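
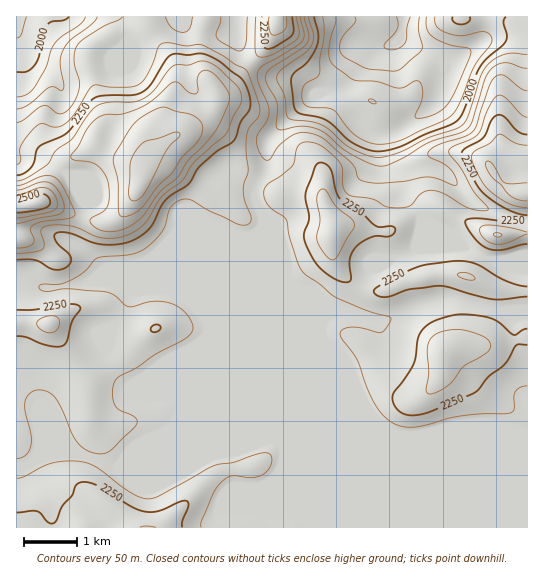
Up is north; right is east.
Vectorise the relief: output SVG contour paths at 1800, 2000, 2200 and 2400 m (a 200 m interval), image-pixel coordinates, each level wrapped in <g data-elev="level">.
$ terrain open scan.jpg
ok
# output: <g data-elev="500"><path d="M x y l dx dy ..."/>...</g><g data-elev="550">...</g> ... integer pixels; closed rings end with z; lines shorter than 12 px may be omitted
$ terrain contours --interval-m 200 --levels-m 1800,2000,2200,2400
<g data-elev="1800"><path d="M410 17l-3 9 0 12-2 5-8 6-10 0-3-2 0-2 13-16 1-6-2-6"/></g><g data-elev="2000"><path d="M69 17l-4 3-12 1-6 4-4 7-4 23-4 9-8 7-10 1"/><path d="M453 17l-1 2 2 3 7 2 7-2 2-3 0-2"/><path d="M506 17l-3 5 4 12-1 7-4 5-16 13-6 8-15 41-6 11-8 6-26 10-23 11-13 4-11 1-11-1-14-7-27-23-8-3-17-3-6-5-4-31 3-5 15-13 8-13 1-13-4-17"/></g><g data-elev="2200"><path d="M201 527l1-6 9-23 9-15 11-7 22 2 10-4 5-4 3-5 1-7-2-4-4-1-5 0-27 9-20 4-54 29-10 4-8-1-8-4-36-26-8-4-9-2-15-1-13 2-11 4-18 10-7 1"/><path d="M17 459l9-4 4-8 1-12-6-22 0-10 3-8 7-5 11 1 8 5 7 11 14 33 7 7 9 5 10 2 8-2 26-26 2-4-1-4-17-8-4-5-3-11 2-12 5-6 16-8 21-14 32-17 3-4 2-6-4-10-10-10-13-5-15 0-22 5-4-2-11-10-7-3-40-3-22 2-6-2 0-3 4-2 18 0 10-4 12-8 11-12 4-2 32-3 13-5 11-9 8-10 9-24 5-5 6-3 9 1 18 11 29 13 7 1 4-2 2-6-6-15-2-11 1-8 4-13-2-17 0-15 3-9 10-14 0-10-10-31-4-5-43-24-16 1-16-3-7 0-5 4-8 23-5 9-6 5-13 3-32-2-5 5-15 25-9 9-8 3-15-4-5 3-16 19-1 5 1 11-2 2-2 1"/><path d="M527 117l-6-3-16-17-7-2-4 4-5 9-11 26-7 5-17 7-5 4 0 4 12 14 13 23 14 16-1 3-8 1-10-3-24-14-11-4-11 2-12 13-10 3-14-1-14-8-23-4-4-2-3-5-1-19-3-7-17-16-13-4-6 0-4 3-3 5-4 16-10 9-15 10-3 8 1 6 4 7 17 13 3 18 8 24 8 13 32 24 30 13 24 7-3 7-6 7-4 1-16-5-11-1-8 2-3 5 2 5 16 22 9 26 7 16 7 10 8 7 10 6 14 1 48-11 49-3 4-4 0-12 1-6 5-4 7-1"/><path d="M256 17l-1 34 3 5 4 1 13-4 22-14 2-6-3-16"/></g><g data-elev="2400"><path d="M17 223l41-8 5-4 1-4-5-16-5-6-5-3-10 0-16 7-6 1"/><path d="M123 217l10-3 9-7 16-21 15-14 10-15 14-15 4-7 2-6-1-6-5-5-8-4-27-7-19 9-12 11-16 26-2 6 5 23 1 31 1 2z"/></g>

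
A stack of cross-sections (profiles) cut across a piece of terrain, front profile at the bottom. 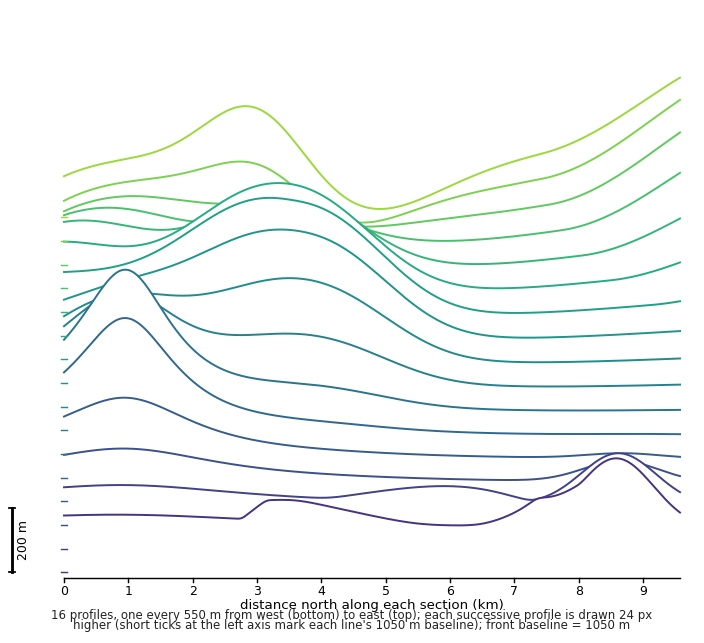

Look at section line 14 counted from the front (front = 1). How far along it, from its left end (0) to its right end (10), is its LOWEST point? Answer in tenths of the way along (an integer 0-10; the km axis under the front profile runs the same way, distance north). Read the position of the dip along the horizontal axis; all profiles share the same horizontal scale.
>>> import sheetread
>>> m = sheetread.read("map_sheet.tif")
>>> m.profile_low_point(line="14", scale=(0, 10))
5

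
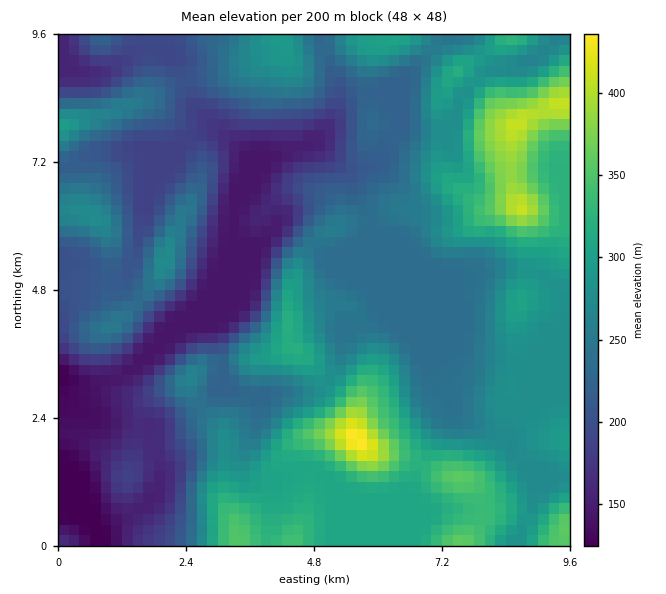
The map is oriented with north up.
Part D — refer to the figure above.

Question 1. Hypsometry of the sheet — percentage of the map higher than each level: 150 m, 92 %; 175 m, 85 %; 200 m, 76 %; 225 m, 65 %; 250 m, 47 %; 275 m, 36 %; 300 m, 23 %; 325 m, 12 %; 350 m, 6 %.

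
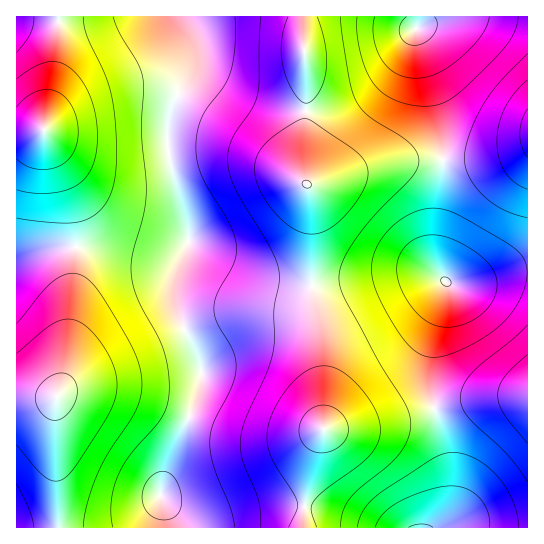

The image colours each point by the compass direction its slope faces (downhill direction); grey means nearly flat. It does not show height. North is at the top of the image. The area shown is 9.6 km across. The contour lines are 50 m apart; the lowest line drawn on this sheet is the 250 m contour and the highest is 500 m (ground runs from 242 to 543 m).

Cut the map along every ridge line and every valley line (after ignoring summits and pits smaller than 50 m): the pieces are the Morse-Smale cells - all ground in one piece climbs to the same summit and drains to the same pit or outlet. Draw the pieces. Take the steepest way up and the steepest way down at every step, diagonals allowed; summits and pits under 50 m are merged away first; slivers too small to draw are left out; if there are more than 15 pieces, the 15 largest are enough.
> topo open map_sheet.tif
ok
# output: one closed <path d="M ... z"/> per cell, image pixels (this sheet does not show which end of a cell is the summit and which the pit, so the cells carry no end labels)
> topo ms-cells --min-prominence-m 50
<path d="M83 247l-36 2-31 12 0 136 40 1-1 57 4 73 107 0 1-10-7-24 9-29 22-51 10-35-1-16-19-41-8-32 2-16 9-23-13 8-18 0z"/><path d="M189 243l-14 31-2 16 8 32 19 41 1 16-10 35-22 51-9 29 7 24 0 9 135 1 7-57 7-25 8-17-1-74-11-68-33-2-21-5-40-19z"/><path d="M183 16l-124 1-3 48-12 65-28 3 1 127 20-8 29-5 41 2 46 10 18 0 7-3 7-7 4-10-1-10-12-40-8-38 0-29 3-11 18-42 4-15-1-21z"/><path d="M302 16l-117 0 8 22 0 16-6 21-14 28-5 19 0 29 8 38 11 33 2 15-1 5 9 7 48 26 17 6 29 6 21-1-1-91-8-22 4-96z"/><path d="M418 16l-115 1 0 22 4 38-4 96 3 11 11 0 37-13 32-8 57-4 0-17-6-33-21-76 3-8z"/><path d="M427 273l-32 0-58 11-25 2 1 19 10 50 0 60 2 14 48-5 62-15-6-24 0-28 18-64 0-11z"/><path d="M434 409l-61 15-50 5-7 17-7 25-6 56 132 1 12-15 4-19 0-12-4-28z"/><path d="M442 160l-56 3-32 8-37 13-10 0 4 11 1 20 0 70 25-1 58-11 32 0 15 6-6-14-1-11 1-27 7-48z"/><path d="M527 16l-108 1-3 16 21 76 6 51 42-1 20-4 23-9z"/><path d="M527 273l-18 2-39 9-23-1 0 10-18 64 0 28 6 23 47-9 46-4z"/><path d="M527 147l-22 8-20 4-42 2 0 18-7 48-1 27 4 19 8 10 23 1 39-9 19-2z"/><path d="M527 396l-45 3-47 10 12 45 4 28-3 27-11 19 91-1z"/><path d="M55 397l-39 1 1 130 42-1-4-72z"/><path d="M58 16l-42 1 1 115 27-2 13-76z"/>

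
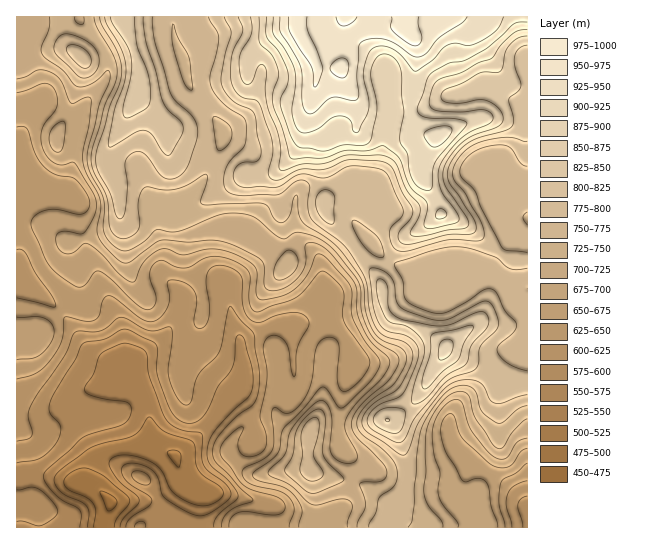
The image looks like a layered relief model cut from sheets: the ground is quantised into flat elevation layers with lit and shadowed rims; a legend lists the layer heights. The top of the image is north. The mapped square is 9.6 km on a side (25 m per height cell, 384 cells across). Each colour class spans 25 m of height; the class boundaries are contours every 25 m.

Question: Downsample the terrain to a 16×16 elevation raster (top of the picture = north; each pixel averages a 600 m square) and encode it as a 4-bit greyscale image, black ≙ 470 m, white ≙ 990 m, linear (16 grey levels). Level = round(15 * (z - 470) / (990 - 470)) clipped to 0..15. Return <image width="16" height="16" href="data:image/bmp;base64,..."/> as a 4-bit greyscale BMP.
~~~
<image width="16" height="16" href="data:image/bmp;base64,Qk32AAAAAAAAAHYAAAAoAAAAEAAAABAAAAABAAQAAAAAAIAAAAATCwAAEwsAABAAAAAAAAAAAAAAABEREQAiIiIAMzMzAERERABVVVUAZmZmAHd3dwCIiIgAmZmZAKqqqgC7u7sAzMzMAN3d3QDu7u4A////ADMRMjRWeIdkMRIhNXh4hmUzIhJFeHiGZ0MyIzRnepaIQyI0NFZXqZlUMjQ0VVebqVVERERFaqqpRVVURmV6iJhWZ2ZXdomZmVZ4h3eJmbuoVXmImZmZy5hWiZmau7vbmVaKqYnN3N26Znqom97sy7p4ipir3+zcy3iKmJvu7v7c"/>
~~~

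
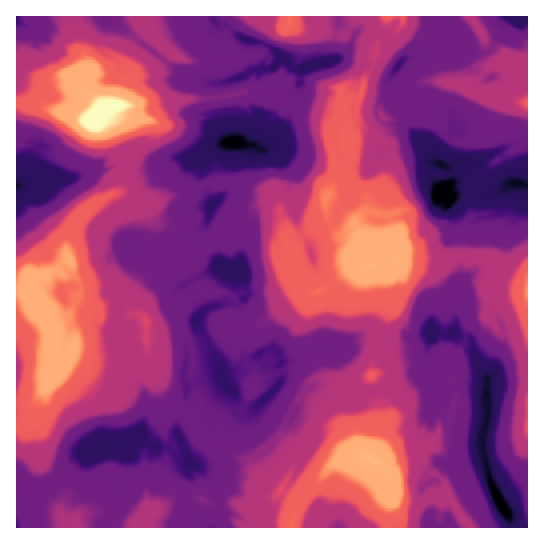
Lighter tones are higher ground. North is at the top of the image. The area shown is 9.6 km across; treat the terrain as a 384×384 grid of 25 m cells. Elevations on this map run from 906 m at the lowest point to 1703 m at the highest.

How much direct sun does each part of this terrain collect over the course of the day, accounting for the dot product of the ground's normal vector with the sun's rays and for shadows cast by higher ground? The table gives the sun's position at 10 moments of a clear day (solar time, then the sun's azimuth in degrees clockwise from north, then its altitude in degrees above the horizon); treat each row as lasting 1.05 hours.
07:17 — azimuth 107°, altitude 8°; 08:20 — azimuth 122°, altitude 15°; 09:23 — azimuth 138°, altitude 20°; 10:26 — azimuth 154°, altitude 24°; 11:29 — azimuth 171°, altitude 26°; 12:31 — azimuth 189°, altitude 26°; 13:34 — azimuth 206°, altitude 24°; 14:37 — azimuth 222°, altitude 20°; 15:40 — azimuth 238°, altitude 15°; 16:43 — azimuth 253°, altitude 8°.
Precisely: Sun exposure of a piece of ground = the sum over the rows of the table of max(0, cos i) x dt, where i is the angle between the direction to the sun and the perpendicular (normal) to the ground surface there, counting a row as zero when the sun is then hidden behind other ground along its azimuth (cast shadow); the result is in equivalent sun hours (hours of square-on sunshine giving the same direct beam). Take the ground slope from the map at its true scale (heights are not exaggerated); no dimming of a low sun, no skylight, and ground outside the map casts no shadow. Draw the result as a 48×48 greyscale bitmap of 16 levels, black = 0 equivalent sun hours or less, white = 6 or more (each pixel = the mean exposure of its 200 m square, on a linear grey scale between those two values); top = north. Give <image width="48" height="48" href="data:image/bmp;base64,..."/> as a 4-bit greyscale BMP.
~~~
<image width="48" height="48" href="data:image/bmp;base64,Qk32BAAAAAAAAHYAAAAoAAAAMAAAADAAAAABAAQAAAAAAIAEAAATCwAAEwsAABAAAAAAAAAAAAAAABEREQAiIiIAMzMzAERERABVVVUAZmZmAHd3dwCIiIgAmZmZAKqqqgC7u7sAzMzMAN3d3QDu7u4A////AKiJiImHaJqYiamHiJiYi8m+qpmKnGZkSYiIU2eGRomoiZi5h3iaiZrK3pi72EZiWYh0RUZ3ZDNoiXhWiJeMz/2cuqealWdUeIiIZ4iIdjRodndIh2WJuZnLmIY1dXZHiou4iIiIiIiEJYiHh1VYu77JmIiXRnVYua3bhRR2RndkNYh3Z3U2fdqZl4eDV3VqqemahCIREyNnrJiGVHdkZoiYh3abh3V6nruqm4h3dleHyoh1Rld1VWh4ZXZ6l3Z4md3ru9mZiK2JqIiIdFRmZSIhJWZXiIZnmombrs7u+8q7iHh1Z1RXd3VVeYUTeIZWeImaqd7uvKmZiIdnRnd3cyI1Z3hVeHZWd5rKzZma2pmYh2RJZHeYdlQyEml3eHVleIjMm9qIm8+nZ1RauEd1aIiHeIZ3d2ZlZ3iK2byYi7q4h2eoiXZpiIi+mGR4iHZmiHiIq4uYiZiYiHiWZnlzM0dmiIeIiHaImZeIi5iYiJiYeInJWHiHUyNkeIeIiGarmaiIiZh4iKiId5ybt5qIh3V4iIdXdmrJuZeIiHh4iJh3drmZm8q6iImIiGchEYqtqoqodGiHiJh3VpiIma3O7v65mblnmcvZiqyYeHmnmXZXhXiIi+q+3N7M/rjLy4uZirmISIiHZWZnuTNWiZrKzbrMqcqZiXiIqaiFR5dXiGZ3i9t0eoyZqZmZmKuIiHqIqoiKl4l3hTaGaGIUiKqIea7//b3diImHiHiby3ZnM2eKlSRWibiIiNuZq8q6yoeHVzITmnVURoiIiXd4mqiFeaiIiZmoncqHVSNFdnaGd4iIiM7MioiFh4iIiIiHeHd0VCJWNXeYeIiIiJmJeHh5mHiIiIZ2AAAAEzM1eIecmruYh4h3d3hqiHeHeIZHRVZmZEMzWLmM7sqIhVh3iHQoiGdCEkhSM2VVVDQyNp2oiayIdDeIqIRHmGNod4dAASMxIlESMkjciIjIiVWHiFZmmodlZkRQA1RWeFZTMhEmiEI3icuHiHZmZ4h4h1ZkNXd2NJdlMzNFd1R3VHd3QzEVVohEZGdqlneKqod4umVoiHeEERABEQFEOIhBFGdUR3e5mZnNqb25mqh1Z2VDIhJleYiXd2d4iHdb6+2Zvv/8mc29uHERN3aHqYiYiGZ3re7JnZvL7////u7syoqLuHeZqIiXdXd7p4iaqb3v/ezt3/zKiImpiIqZiIiHVo3aiYiImf/up2icqFZFerurmcx4Z4h2d4iIiZmt76hzZjaJqHZrzN3N3ad2Z4iYR4iIma3anTd2mGIRI0VTRWeJiIdmdoepd4iJztmIc1eJmIYAFEUyRlITZ4c3VTR5h4i9uYZHiHVneIlkZ3eXiKulEkMiERI4s3cxEjepiHQRE0RWY1SsuIiKyTN1ISWJuUd2VEV4iGQzRCIiJEiER3iHd3zMuZeInbiIiHY2UxAEQRIjNJhUaIhhS//+/umHidqIiIyBElVldmQBSodniHat/MzZiVl4mqyIiKlnY4h6iGVWuYd4iHq9l3mHiHqp7bl4isVkEg=="/>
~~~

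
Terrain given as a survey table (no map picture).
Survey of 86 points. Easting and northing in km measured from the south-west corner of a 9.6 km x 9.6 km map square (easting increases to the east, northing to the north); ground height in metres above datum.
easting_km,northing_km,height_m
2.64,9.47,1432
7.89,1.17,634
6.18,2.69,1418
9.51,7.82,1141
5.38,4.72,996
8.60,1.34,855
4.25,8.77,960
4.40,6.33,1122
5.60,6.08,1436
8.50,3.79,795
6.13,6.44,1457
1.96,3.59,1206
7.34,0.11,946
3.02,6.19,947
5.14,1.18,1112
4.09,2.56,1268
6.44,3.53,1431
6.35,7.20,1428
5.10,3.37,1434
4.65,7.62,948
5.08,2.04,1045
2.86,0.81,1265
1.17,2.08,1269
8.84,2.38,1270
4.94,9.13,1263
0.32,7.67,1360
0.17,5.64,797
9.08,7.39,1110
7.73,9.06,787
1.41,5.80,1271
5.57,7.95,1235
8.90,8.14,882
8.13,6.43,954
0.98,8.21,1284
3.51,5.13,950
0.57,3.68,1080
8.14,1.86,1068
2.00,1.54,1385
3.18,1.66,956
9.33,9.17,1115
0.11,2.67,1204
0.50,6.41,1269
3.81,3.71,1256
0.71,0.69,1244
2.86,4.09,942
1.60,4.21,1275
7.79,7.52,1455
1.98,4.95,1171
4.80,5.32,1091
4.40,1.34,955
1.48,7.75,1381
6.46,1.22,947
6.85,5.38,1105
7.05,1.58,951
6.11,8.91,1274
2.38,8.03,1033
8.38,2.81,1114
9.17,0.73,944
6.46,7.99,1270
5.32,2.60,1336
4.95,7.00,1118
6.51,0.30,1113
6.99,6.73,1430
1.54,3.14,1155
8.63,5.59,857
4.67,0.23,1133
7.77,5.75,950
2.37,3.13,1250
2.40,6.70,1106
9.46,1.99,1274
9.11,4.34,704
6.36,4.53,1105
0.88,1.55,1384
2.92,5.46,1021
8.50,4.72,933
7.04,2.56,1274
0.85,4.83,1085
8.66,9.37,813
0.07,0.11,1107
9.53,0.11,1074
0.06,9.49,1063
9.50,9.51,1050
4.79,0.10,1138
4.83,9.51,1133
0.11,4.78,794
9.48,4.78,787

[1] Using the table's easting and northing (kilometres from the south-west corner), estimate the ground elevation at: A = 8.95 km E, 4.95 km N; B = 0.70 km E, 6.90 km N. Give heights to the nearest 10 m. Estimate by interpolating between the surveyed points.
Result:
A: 790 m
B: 1270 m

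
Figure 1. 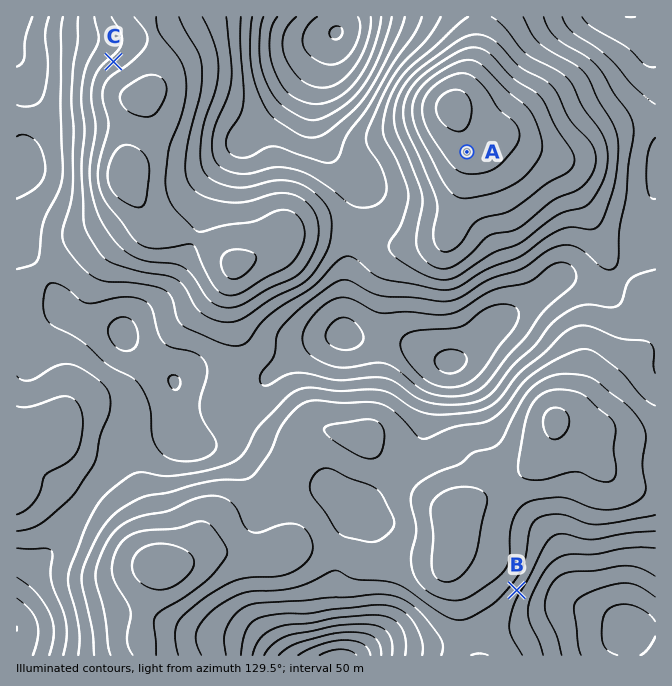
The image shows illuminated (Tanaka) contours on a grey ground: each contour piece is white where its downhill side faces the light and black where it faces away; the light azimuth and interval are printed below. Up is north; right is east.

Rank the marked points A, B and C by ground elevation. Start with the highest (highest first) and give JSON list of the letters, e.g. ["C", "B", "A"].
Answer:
["B", "C", "A"]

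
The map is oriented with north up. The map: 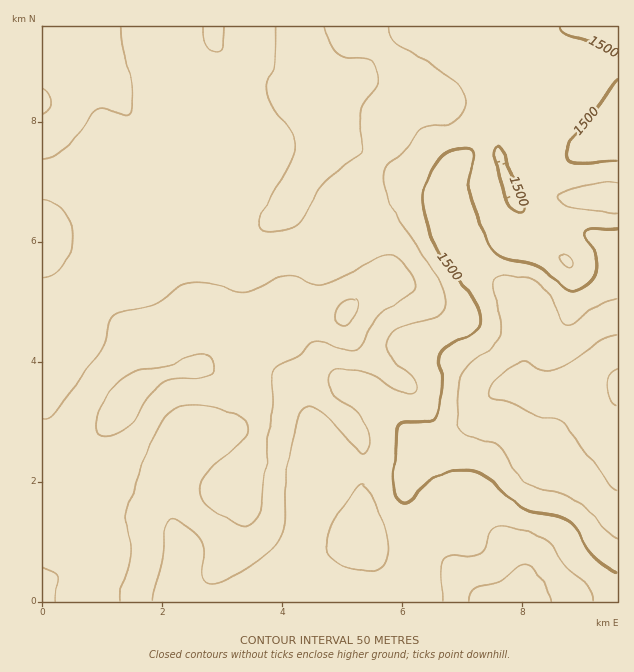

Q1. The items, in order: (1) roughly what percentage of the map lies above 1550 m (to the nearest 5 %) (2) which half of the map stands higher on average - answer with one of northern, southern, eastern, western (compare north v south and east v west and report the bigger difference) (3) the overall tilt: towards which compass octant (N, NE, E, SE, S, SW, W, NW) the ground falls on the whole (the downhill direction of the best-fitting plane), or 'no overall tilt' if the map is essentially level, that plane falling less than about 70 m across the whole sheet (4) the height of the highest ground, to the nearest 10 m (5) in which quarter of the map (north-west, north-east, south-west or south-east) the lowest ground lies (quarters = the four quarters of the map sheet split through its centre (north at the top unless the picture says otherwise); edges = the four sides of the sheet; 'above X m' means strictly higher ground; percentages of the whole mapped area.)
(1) About 55 % of the map lies above 1550 m.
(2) Taken as a whole, the western half is higher than the eastern.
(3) On the whole the ground falls towards the east.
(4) About 1660 m is the highest elevation on the sheet.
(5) The lowest ground is in the south-east quarter.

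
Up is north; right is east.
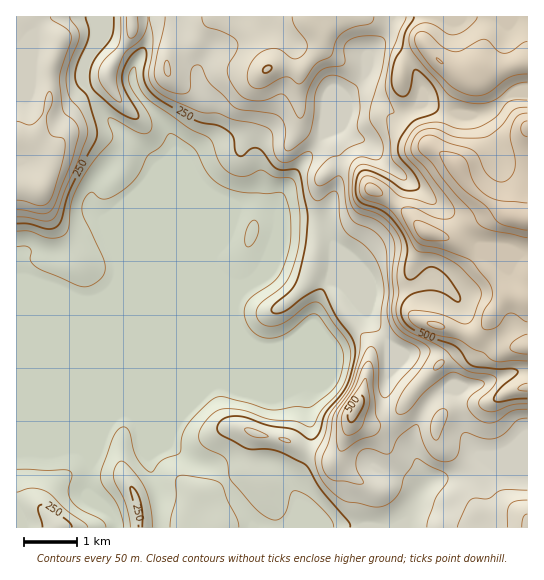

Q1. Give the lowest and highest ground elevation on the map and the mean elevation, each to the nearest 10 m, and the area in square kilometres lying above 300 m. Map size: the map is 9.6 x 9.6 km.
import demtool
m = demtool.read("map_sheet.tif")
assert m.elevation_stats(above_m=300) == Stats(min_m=130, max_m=740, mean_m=310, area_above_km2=44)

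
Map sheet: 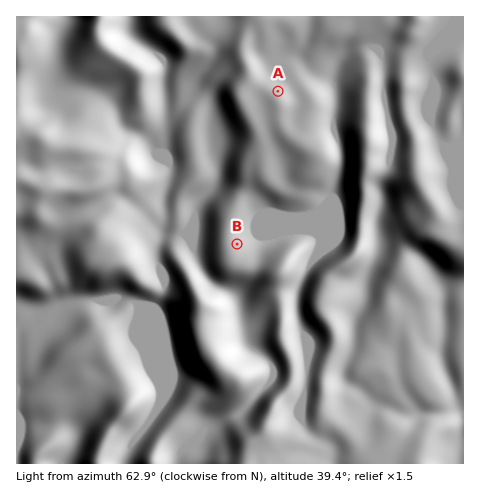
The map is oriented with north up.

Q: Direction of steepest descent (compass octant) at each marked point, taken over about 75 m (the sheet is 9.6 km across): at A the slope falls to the NE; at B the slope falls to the NE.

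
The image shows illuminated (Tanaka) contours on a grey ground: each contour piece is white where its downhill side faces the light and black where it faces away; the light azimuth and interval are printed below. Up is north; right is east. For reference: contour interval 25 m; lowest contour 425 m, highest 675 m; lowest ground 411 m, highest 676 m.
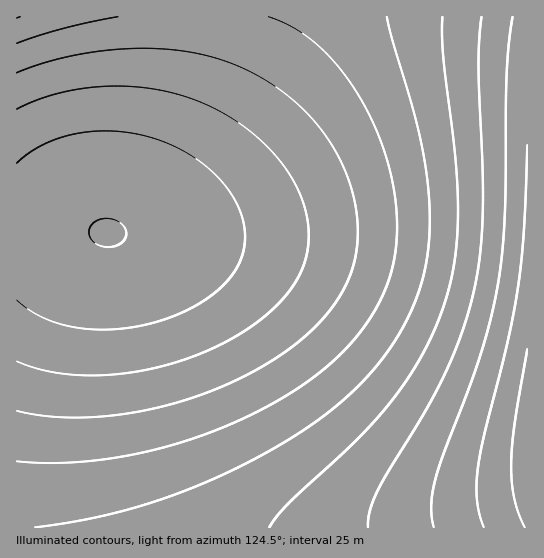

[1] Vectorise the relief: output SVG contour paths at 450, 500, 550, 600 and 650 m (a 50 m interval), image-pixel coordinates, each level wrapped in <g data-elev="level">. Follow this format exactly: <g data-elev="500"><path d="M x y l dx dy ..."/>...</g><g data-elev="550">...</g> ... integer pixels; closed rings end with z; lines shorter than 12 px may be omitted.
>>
<g data-elev="450"><path d="M484 527l-7-25 0-31 7-34 25-100 9-48 6-58 3-86"/></g><g data-elev="500"><path d="M368 527l2-17 8-20 49-82 22-42 14-38 11-38 6-36 3-40 0-44-4-103 3-50"/></g><g data-elev="550"><path d="M35 527l55-8 52-13 51-18 52-24 48-27 38-27 33-29 26-33 18-31 13-32 7-32 2-36-3-37-6-40-34-123"/></g><g data-elev="600"><path d="M17 411l25 5 28 2 29-1 31-4 32-6 31-9 29-11 28-14 25-15 22-15 18-16 16-18 12-19 9-19 4-20 2-20-2-24-6-24-10-24-14-22-16-21-19-18-22-16-24-13-24-9-26-7-28-4-29-1-32 2-32 5-31 8-26 10"/></g><g data-elev="650"><path d="M17 300l12 10 14 8 16 6 18 4 18 1 20 0 20-2 20-5 20-7 18-8 16-10 13-11 10-11 7-12 5-13 1-13-2-15-4-15-9-14-10-14-14-13-15-11-17-9-19-7-18-5-20-3-19 0-19 2-18 5-16 6-16 9-12 10"/></g>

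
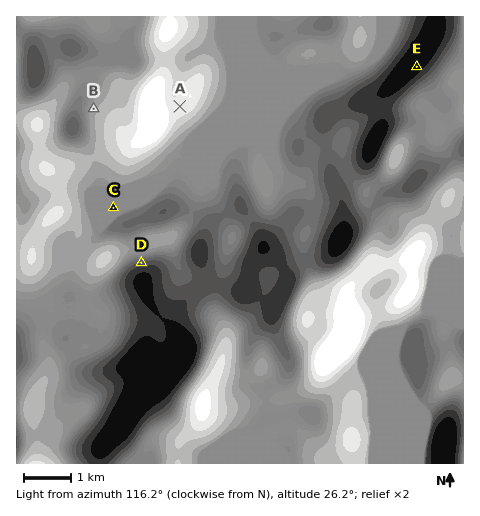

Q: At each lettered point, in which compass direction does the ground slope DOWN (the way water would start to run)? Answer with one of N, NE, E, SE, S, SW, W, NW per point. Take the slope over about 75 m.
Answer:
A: SE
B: S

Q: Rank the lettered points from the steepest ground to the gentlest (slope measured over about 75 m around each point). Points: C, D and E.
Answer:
E D C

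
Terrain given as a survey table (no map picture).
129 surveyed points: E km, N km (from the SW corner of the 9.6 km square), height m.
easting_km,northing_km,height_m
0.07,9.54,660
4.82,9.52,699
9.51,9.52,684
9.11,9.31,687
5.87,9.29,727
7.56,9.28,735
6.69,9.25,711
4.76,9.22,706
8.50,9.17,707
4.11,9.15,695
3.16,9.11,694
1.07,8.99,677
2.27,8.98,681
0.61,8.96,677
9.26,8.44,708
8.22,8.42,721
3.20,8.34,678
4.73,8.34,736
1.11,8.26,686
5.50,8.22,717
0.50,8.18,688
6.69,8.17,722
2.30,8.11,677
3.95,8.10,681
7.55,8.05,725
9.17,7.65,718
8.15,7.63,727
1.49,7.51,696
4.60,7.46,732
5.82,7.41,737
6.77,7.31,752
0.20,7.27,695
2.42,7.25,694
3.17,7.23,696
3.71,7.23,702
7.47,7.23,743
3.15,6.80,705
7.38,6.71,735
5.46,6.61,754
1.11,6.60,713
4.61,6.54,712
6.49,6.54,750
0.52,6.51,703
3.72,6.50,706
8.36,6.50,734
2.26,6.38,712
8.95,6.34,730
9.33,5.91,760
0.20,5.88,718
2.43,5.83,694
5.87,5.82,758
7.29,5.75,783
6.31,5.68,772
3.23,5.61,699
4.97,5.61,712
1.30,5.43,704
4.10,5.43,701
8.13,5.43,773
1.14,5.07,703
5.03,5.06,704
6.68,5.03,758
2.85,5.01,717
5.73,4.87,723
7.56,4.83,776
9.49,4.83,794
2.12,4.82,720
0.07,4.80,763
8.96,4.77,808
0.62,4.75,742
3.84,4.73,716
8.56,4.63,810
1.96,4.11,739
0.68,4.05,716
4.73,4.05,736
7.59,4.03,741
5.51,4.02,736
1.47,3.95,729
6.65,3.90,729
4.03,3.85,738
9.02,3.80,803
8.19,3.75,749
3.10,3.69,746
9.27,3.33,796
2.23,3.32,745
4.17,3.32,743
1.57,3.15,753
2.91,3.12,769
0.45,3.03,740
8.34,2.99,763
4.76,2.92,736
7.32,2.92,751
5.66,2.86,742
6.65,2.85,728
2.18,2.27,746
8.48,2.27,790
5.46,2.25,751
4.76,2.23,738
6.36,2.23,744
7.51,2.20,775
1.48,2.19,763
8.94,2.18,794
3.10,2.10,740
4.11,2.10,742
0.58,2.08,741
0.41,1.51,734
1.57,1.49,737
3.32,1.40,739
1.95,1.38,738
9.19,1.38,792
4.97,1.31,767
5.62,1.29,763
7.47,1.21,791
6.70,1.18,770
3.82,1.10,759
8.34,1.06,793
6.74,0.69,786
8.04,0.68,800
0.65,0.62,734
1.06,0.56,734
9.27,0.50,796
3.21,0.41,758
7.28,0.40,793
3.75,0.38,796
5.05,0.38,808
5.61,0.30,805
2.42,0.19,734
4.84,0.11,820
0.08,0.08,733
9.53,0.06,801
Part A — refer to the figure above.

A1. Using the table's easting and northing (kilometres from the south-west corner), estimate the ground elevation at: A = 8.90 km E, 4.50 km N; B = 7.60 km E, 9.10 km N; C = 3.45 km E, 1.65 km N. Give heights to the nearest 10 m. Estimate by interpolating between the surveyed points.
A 820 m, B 730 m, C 740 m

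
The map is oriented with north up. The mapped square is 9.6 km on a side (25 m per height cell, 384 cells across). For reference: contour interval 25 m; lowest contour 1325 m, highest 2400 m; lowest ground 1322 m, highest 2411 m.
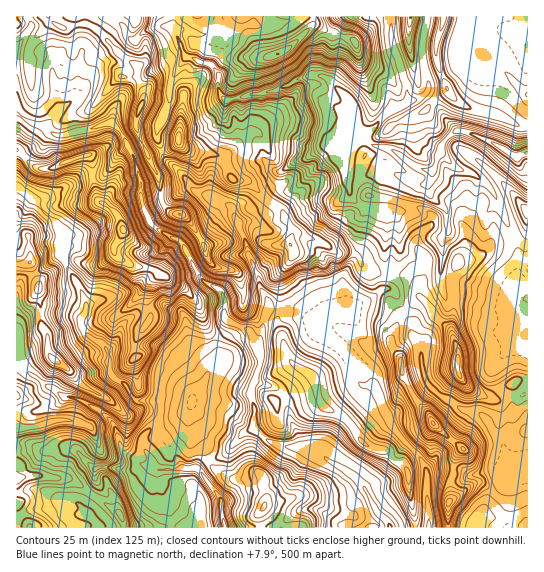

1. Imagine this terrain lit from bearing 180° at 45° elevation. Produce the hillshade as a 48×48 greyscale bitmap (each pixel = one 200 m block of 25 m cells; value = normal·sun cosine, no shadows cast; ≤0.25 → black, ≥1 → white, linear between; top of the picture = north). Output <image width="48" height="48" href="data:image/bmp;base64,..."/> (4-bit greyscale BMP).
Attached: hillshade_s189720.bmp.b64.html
<image width="48" height="48" href="data:image/bmp;base64,Qk32BAAAAAAAAHYAAAAoAAAAMAAAADAAAAABAAQAAAAAAIAEAAATCwAAEwsAABAAAAAAAAAAAAAAABEREQAiIiIAMzMzAERERABVVVUAZmZmAHd3dwCIiIgAmZmZAKqqqgC7u7sAzMzMAN3d3QDu7u4A////AJVXiJq7VGeIiXqZvLhUeqqoq7up26maqZd4mZqpNXiIiHqIm6mImqmYu8qoy7qqqZiZqrmVJoiYiGyIeZmqqZh6u8mni7upmaq7y5aDSIiYha26mHZnd4iKqsmmV6uoiKq6qWVTaIiHZ8uZl1QzRWiruqimaImJmYd3ZmqHiImZm6dmUiMzRorN3Je4i8mZmXd3Zq3Imau8zJZEISNmib3d2ljancmZmZqqms2HuqqruqlkNIqqq8zbhmzduXaJms3d3dtq3KqqqqqWWtzN3MyWVrveohSKmqq83bZ+7Lmqqqq6m8ve7slmeam6ITaaqYh3d0TOqKmZqpq6qqrM3aZnm5lwJYm6qql1RYzZJ5mZmZmYqpqqqWZ4m7kQa9y6qoh4vNxhW6mImZmImIqql2eJq7cnzuqJqlet7qQFzJmIiZqrmKuqmImZmrV7zpRniXnO2UNb7KmYiJqqqKuod4mqmZaZq0V3Zpq8c0aZu6qYiImZl5p1VomqqXeXeFiYd5qnM1eoipq5mId2iJhVaJmquFmXdkiZmYmXVWrKirzKqpZWqYdoiZmZmHqogziZmZmVVpzcmcy7zJV7uXaJmZmZiJq6YlmZmaqFaJmbuama3IfOyXeZmZmYeKu5RYmZmbuoiqhnq6it2oq9qZmpmZmYiJunaJqZmauombqXjN3utGuri8uqqpq6iJqHiZqZmamYic3czO/aM83Kje3LuqvMqpiImaqZmspme87u7cyDLe/XrO7u7cvLupiZmqqqmbpki6vu2mIAjepku77u7uypiIiZiqu6qXhViHaslzAAvJd43LvMzcqId3h3d4mqqodomHZqthAKuXmbyqmZqFZ3d3h3ZniZmnZ4qqdZgAXd1kZrmIh3UjVmd3eJeIiIm1NZvNuYID3vtFZ7mahVMTZmd3aJmYiIq1R7zN21AMuoNGirqpdmRFZ4mYdVmImIqWeqmZqDFbtABYrLunV3eHaamHZFiIiJlZzcl2VFWptjar3suGd4moiIdmZnd4eacs7v65ZGWqpozczKh2d2d3mGeIiHh3inM7zN7spkTLZt3cqHeJZURImZmYmoeJqDJcczWJmETKXe27mImqh2RpmZmau5iqgzaHQwAAFljFfemIeJqpmYeZmJu8uriFNJzTRlUgAl3EZ6ZmZ4qZmqmqmJzMu8lVnN7leaqqhHq4g2ZmV3iJqpmpmqiru7u97u3Iu6q8y6aqpEZmVmZ4iHiZmsh3m63u3LmKu6mZvbWKp2d2ZDIkZliZq7qXeL3KmIiKuqqYjNlpiGiYu6hkNWqazLq6l6uHeIiaqZqpidyGeWeazu7cloms3buquZhoiImqmZqqmKuWaWZqzO7u26zd3rqKqrZ5mZmpmaqqqph3aHecyr3u3N7+3ZiLqqiZmZmZmqqqq5VGeJu8qIeKzO/u2nebmamZmZmam7y7unZ0Z6qpmHVEa+7clFerqaqZmZmbm8u7p3qmeamZmYd2V7yFAFiauYuZmZmbqrmrh4vIiruqqpiYdopAAFmauYuZmZmQ=="/>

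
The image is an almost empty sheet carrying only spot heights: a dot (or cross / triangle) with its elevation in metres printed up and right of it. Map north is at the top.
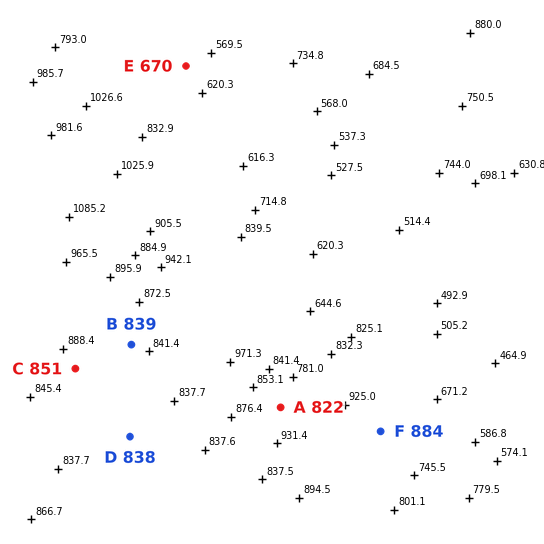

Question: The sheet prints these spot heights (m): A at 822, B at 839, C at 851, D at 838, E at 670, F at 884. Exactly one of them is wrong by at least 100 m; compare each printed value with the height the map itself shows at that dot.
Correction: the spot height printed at F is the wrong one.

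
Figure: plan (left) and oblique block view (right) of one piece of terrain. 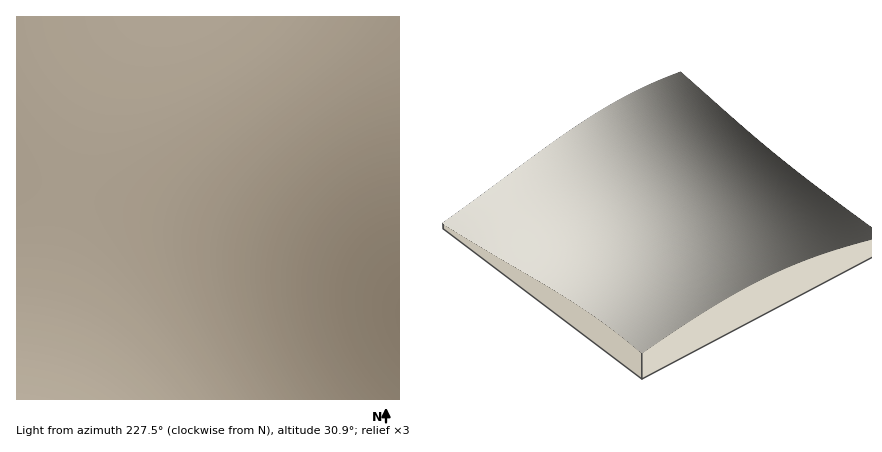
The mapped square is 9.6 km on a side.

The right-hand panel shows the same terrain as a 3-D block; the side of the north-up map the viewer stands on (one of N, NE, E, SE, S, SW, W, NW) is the SW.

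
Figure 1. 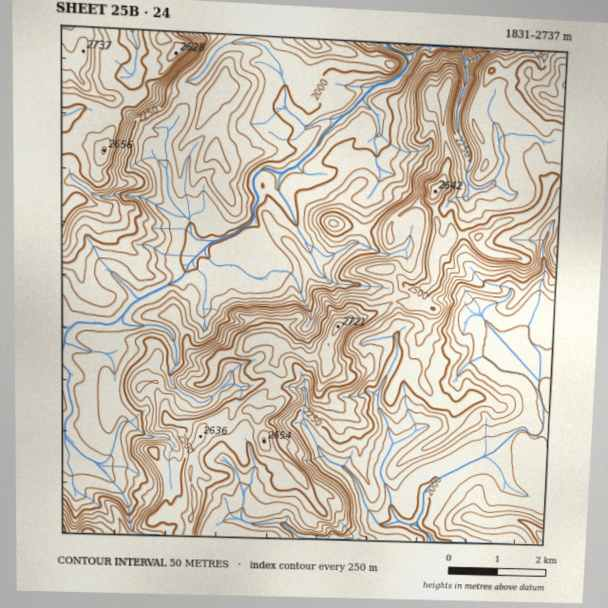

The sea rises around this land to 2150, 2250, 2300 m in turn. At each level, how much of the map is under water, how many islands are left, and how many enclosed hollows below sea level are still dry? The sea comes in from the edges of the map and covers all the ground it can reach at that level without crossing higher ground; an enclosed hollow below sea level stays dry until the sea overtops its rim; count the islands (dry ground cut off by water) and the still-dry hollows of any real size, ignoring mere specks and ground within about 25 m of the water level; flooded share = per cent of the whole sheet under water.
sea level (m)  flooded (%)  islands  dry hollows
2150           40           1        0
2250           54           1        0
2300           60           1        0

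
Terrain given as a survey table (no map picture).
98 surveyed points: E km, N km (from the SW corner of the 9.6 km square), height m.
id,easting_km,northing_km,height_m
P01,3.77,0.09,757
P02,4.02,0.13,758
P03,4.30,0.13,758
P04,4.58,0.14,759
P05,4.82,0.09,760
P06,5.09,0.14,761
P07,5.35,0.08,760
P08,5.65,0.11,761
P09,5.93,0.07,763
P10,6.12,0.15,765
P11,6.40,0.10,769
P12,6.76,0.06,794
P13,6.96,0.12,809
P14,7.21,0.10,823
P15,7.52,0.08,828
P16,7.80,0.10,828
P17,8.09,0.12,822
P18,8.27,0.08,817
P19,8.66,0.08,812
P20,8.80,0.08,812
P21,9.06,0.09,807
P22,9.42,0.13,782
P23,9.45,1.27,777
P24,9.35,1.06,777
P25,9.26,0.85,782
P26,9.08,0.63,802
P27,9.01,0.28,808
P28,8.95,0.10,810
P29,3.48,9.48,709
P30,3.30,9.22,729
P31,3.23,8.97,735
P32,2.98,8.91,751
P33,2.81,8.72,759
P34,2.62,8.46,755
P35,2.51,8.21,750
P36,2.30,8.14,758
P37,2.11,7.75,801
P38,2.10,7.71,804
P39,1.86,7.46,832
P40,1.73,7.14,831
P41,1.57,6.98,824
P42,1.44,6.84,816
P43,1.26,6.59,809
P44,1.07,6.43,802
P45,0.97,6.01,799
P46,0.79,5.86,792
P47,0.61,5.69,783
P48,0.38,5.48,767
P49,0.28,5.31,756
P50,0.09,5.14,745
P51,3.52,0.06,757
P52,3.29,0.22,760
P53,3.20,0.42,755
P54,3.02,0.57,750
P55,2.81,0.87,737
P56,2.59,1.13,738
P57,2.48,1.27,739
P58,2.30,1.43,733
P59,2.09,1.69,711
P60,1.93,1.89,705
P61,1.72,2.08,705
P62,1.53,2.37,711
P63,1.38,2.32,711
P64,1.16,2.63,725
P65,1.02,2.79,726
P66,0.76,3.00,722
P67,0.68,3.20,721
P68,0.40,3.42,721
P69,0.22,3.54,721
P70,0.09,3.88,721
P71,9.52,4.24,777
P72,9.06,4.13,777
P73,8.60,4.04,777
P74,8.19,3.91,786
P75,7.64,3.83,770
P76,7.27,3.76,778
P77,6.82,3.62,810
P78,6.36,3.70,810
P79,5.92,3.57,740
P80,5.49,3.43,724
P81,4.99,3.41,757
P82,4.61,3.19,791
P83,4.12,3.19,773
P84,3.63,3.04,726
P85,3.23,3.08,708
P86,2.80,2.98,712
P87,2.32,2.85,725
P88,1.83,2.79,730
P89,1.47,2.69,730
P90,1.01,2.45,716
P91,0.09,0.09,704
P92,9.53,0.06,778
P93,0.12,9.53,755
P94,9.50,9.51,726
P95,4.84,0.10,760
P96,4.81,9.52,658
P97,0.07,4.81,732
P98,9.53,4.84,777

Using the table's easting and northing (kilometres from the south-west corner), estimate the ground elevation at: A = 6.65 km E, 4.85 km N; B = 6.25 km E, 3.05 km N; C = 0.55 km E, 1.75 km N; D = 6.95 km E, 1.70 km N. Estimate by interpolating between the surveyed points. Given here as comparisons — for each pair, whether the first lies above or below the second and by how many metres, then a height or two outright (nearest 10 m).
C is below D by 120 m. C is below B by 100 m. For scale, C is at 700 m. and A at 750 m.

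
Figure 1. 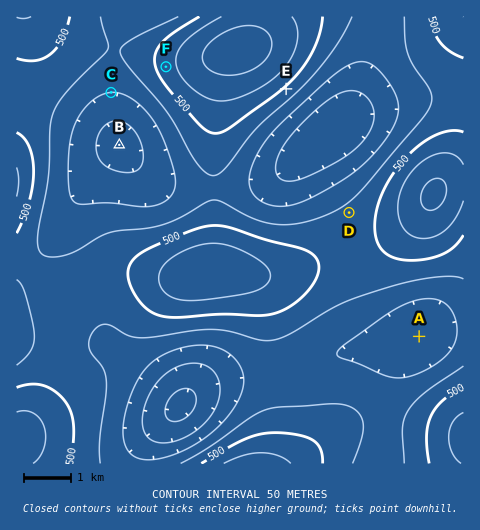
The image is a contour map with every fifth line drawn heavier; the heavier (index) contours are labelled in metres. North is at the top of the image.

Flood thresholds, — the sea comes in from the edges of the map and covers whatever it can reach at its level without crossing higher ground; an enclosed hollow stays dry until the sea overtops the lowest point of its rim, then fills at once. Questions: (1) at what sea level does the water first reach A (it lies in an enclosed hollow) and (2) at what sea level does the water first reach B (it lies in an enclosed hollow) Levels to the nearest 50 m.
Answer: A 400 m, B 450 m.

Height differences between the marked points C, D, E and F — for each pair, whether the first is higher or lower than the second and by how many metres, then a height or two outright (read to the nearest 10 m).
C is lower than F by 120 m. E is higher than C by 90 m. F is higher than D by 60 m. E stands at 490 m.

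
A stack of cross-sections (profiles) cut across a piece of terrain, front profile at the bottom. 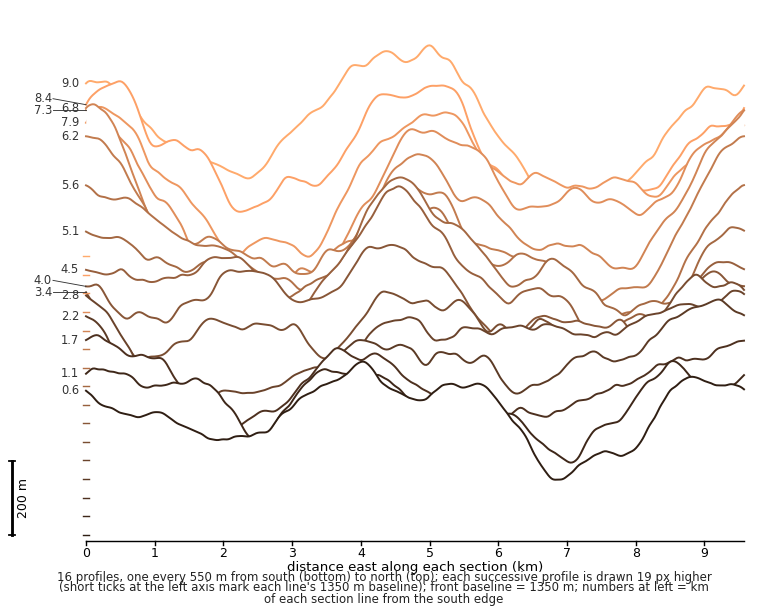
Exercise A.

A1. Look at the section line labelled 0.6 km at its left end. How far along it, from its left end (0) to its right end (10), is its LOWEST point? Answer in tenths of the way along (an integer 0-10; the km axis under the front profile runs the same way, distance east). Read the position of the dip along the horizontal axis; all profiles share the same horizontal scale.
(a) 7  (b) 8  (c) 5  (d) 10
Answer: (a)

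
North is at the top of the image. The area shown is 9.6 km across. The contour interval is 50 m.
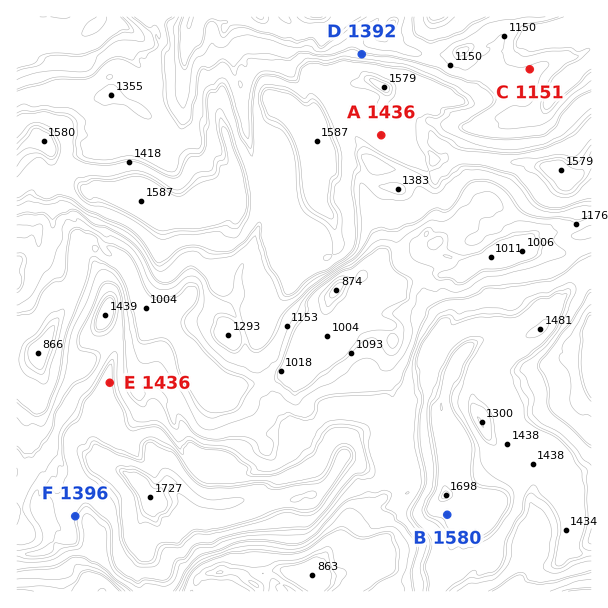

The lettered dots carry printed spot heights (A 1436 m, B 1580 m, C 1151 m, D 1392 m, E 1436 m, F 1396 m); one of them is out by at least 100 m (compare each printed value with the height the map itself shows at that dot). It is D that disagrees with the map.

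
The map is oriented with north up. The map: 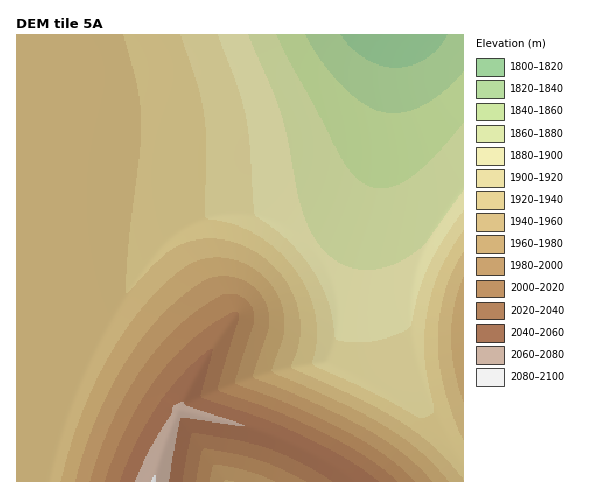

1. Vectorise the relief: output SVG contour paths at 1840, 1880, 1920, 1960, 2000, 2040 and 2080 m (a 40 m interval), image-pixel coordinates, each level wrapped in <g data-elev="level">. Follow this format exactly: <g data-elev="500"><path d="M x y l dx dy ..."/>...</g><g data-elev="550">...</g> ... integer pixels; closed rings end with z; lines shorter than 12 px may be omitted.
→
<g data-elev="1840"><path d="M463 72l-19 19-23 15-19 7-19-1-19-8-21-17-22-26-15-26"/></g><g data-elev="1880"><path d="M463 190l-38 54-11 9-12 8-19 7-18 2-16-3-15-8-17-17-12-24-7-24-10-53-6-26-9-24-25-56"/></g><g data-elev="1920"><path d="M463 230l-15 24-9 19-7 21-5 21-2 19 0 21 2 23 7 30-1 5-9 5-5 0-44-25-61-28-2-3 5-26-2-21-7-24-13-21-17-19-21-16-21-10-27-6-4-2 1-70-2-31-6-31-17-50"/></g><g data-elev="1960"><path d="M449 481l-28-29-33-24-41-23-75-33 0-4 10-28 3-11-1-17-6-16-10-15-15-13-17-8-19-3-18 3-17 9-29 26-26 32-21 34-18 38-15 40-12 42"/><path d="M463 277l-9 29-3 31 3 31 9 34"/></g><g data-elev="2000"><path d="M210 481l3-15 3-2 33 7 26 10"/><path d="M415 481l-27-24-38-23-60-30-54-21 0-5 18-54 0-8-2-8-6-8-8-5-8-1-12 3-28 19-22 20-20 24-17 26-16 29-13 31-12 35"/></g><g data-elev="2040"><path d="M182 481l9-44 3-4 44 7 29 8 35 16 30 17"/><path d="M379 481l-33-23-45-23-36-16-63-22-1-4 12-41-2-3-23 19-26 31-24 39-18 43"/></g><g data-elev="2080"><path d="M156 481l-1-6-4 6"/></g>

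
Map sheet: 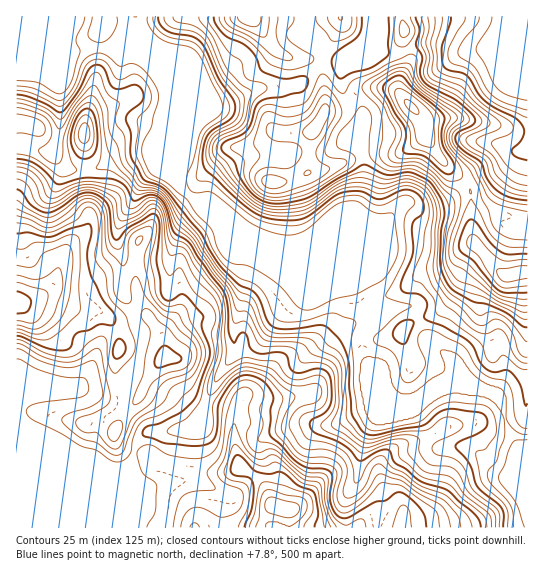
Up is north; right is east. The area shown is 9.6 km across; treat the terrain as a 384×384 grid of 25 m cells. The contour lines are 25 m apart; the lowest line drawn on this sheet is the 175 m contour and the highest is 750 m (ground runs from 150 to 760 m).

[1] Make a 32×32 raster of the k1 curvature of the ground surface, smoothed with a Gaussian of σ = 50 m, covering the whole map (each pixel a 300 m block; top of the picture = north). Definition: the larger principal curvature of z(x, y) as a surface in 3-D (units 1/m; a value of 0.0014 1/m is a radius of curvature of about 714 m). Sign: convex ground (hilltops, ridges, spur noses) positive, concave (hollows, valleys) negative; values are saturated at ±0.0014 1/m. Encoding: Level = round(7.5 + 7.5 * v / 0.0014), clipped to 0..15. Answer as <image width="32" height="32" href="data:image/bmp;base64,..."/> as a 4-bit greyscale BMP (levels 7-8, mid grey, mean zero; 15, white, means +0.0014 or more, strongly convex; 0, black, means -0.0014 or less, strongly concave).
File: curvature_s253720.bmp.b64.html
<image width="32" height="32" href="data:image/bmp;base64,Qk12AgAAAAAAAHYAAAAoAAAAIAAAACAAAAABAAQAAAAAAAACAAATCwAAEwsAABAAAAAAAAAAAAAAABEREQAiIiIAMzMzAERERABVVVUAZmZmAHd3dwCIiIgAmZmZAKqqqgC7u7sAzMzMAN3d3QDu7u4A////AIiIiIiIqomsm6y9iKmZrJiIh4iHeJmHbu3XWrnLqpmoiIiHeHiIiI2b63bLuJp3eIiIeIiZmb762o652ZaKmHiIeHjJyZl+qdZ6qtt3eYmHh3ib6JiIj3qXiZiO/JiJmYis2uh4h36ad4mXaInLu5yJiIqdqZitmJmrl3h3qZqMiIdoqqebjMu8zId4mIh4e4iIeqjIqnrKhq2XeLmIipp4qorIrMuoqLiat3e5h4uca7qY2YqrqLqsp5ipt3eKfLyXmairmcjXZ6mYisiIqWy5mZup6rnZx3h5iIeZp6l8q5iKa6W4yqmHeImql4mZuoi4ioyYu7iIiIh4eMmcmux4qomciNx3iIiIh3eJu467i7yanrrpd4iIh4h3h53MeKqc2576qYiIiIh4eJmq2HeoiuyH+3eIiZmXeIinmeirp3v9uvyIeJu6p2a4VanqqaqJubmpmnnf7duIqmfM6HapiZmpZ4ubuonP/K2Z/8l3iGvqp3d67aiHt5qt/Pl5d4ut+KmIitzLq9h4lp/UeJnNq/h4iIh2jZndl3jO7//bqYn6uqiHZ6yHj6hr/6qHd5lm+YuYiIqoh42c//Z6lnd4d9x7iHecqZmqeIv2aKh3eIi6eIh2umrMqXd5zYeIiIiJqoiJd6mOl3m5e+l3d3iIh5yqvdzN64ia2or6mZmI"/>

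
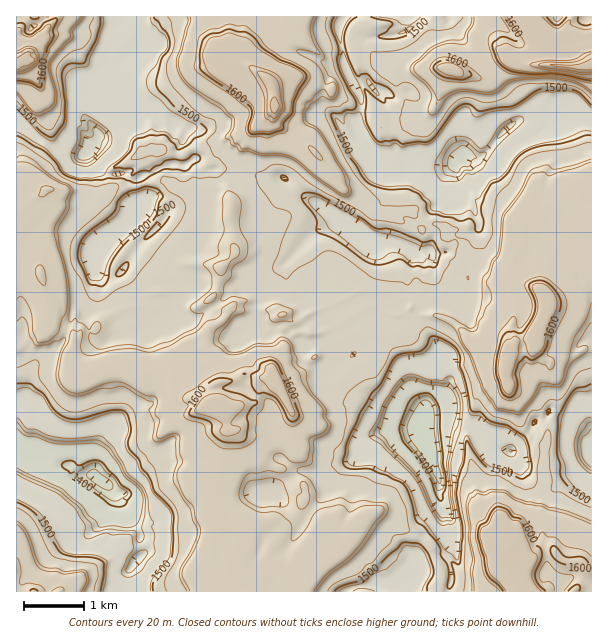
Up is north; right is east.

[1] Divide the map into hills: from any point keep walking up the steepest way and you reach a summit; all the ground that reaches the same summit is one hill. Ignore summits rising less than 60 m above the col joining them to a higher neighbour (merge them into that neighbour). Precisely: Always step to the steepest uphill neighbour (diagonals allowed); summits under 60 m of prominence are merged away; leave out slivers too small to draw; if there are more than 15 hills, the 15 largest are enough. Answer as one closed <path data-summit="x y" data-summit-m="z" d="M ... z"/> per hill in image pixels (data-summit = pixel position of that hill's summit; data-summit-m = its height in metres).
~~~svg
<path data-summit="221 408" data-summit-m="1629" d="M18 121l-2 1 0 325 55 19 7 8 14 1 13 7 11 10 11 24 12 14 3 15 0 9-14 16-6 21 225 1 7-4 12-4 35 0 7-4 4-4 0-10 4-8 0-7 5-11 19-18 4-7-2-14-3-6 0-18-15-46-5-7-17-8-16 0-14-4-15-10-27-8-4-7 0-9 6-7 32-26 2-22-11-20 11-5 14 1 5-18 0-14-7-16 0-5-48-35-28-17-20-18-37 2-15-9-23 0-9-9-4-2-6 4 10 11-2 16 10 11 2 4-2 14-12 18-2 0-15-13-12-6-27 29-19 28-17 0-6-7-4-16 2-5 16-13 0-5-6-10-18-17 5-12 0-18-5-15-2-2-15 0-18-8-15-8z"/><path data-summit="506 366" data-summit-m="1631" d="M573 109l-7 1-27 23-23 9-12-12-19 24-5 3-7 0-6-3-3 6-8 4 0 6-4 4 0 15 12 13 10 7 6 18-21 8-5 10-8 8-33 0-17-9-20 1 9 22-3 27-2 6-14-2-11 5 11 20-2 22-16 15-10 6-12 12 0 9 4 7 27 8 15 10 14 4 12-1 22 11 11-6 22 1 18 5 9 6 1 9 4 4 25 6 19-17 5-11 11-5 4-8 26 8 17 11 0-310z"/><path data-summit="275 105" data-summit-m="1683" d="M344 16l-221 0-2 2-5 11 5 6 0 4 11 14-12 8-6 1 1 7 7 20 24 19-17 16-15 0-7 8-8 2-2 7-9 9 4 9 13 13 21 2 5 4 7 1-5 3 0 9 3 6 0 15-3 6-10 10-19 8-10 10-2 9 4 12 3 5 8 4 12-2 19-28 20-21-14-12-6-10 2-4 5-2-5-20 27-13 19 0 8-6 4 2 9 9 23 0 15 9 37-2 20 18 28 17 42 31 24 2 17 9 33 0 8-8 5-10 21-8-6-18-10-7-12-13 3-26-17 5-19-2-21 4-23-6-11-9-3-23-5-9 0-6 5-9 0-10-17-32-6-31 0-8z"/><path data-summit="591 65" data-summit-m="1683" d="M591 16l-246 0-5 7-2 12 6 31 17 32 0 10-5 9 0 6 5 9 3 23 11 9 23 6 21-4 30 0 15-6 3-6 6 3 7 0 10-8 12-17 14-11 14 0 7 3 6 6 6-8 20-13 4 0 18 9z"/><path data-summit="501 549" data-summit-m="1631" d="M554 410l-5 0-4 8-9 3-7 13-19 17-25-6-4-4-1-9-9-6-18-5-22-1-10 6 18 51 0 18 6 17 0 13 11 26 0 4-6 6 0 31 142-1 0-160-14-11-17-5z"/><path data-summit="24 62" data-summit-m="1683" d="M122 16l-106 1 0 103 7 4 13 14 24 13 21 5 16-15 2-7 8-2 7-8 15 0 17-16-24-19-7-20-1-6 18-10-11-14 0-4-5-6z"/><path data-summit="33 591" data-summit-m="1606" d="M20 448l-4 1 0 142 106 1 6-22 14-16 0-9-3-15-12-14-11-24-11-10-13-7-14-1-7-8-9-2-14-7-15-3z"/>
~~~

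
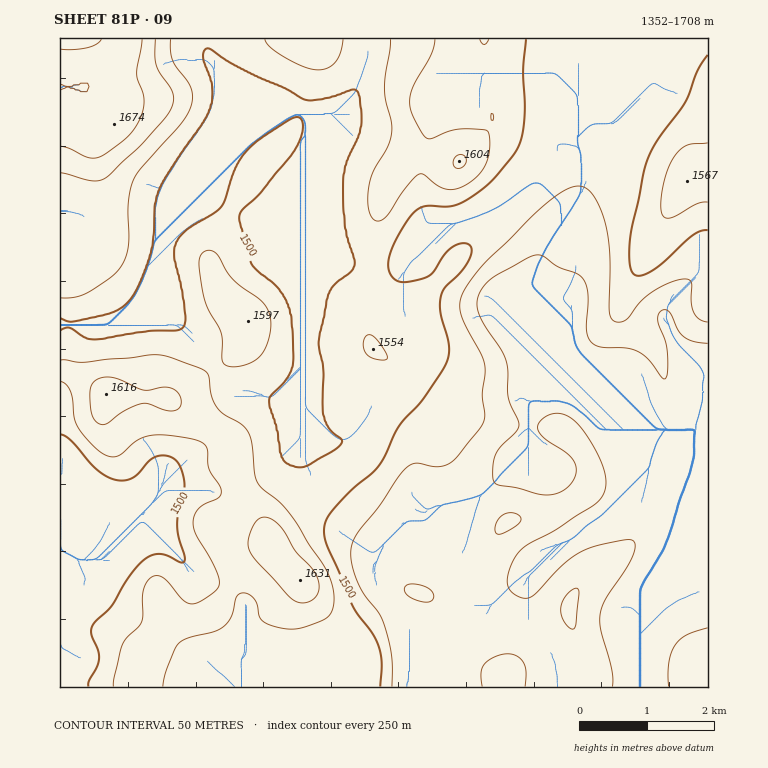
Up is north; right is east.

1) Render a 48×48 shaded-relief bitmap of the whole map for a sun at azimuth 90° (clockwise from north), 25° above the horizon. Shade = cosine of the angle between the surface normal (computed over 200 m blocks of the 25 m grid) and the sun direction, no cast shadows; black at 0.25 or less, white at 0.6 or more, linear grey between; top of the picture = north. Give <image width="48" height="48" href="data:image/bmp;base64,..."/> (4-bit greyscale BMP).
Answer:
<image width="48" height="48" href="data:image/bmp;base64,Qk32BAAAAAAAAHYAAAAoAAAAMAAAADAAAAABAAQAAAAAAIAEAAATCwAAEwsAABAAAAAAAAAAAAAAABEREQAiIiIAMzMzAERERABVVVUAZmZmAHd3dwCIiIgAmZmZAKqqqgC7u7sAzMzMAN3d3QDu7u4A////AHYxJquYmId3d3d3nvx1ZlVpvJZovKUjVnYxFauYmId3d3dmn/11ZmZpu4VpzJU0Z2UxJZqZiIiHd3dmr/xlZ3Z4qnV73IU1d1RDNXmYiIh3eId4z/tlaHd4mFWc24VFZ1REVWeIiIh3eIiaztpmiId4hkat2oZVZmVEREeYeIh2V5rN3KhnmYd4dUe9yodmZndTMkeod4hkNa3/2nZ5qoiIdDasy5h3dodkIUi4VXdTNr//yGaJqXipdDSLzKh3d4h1MkinRFVEWN//t2eJl2irlkNYvMqHd3d3U0eFI1VFi+/9qHiZhlerqGRGisuXd3d3dVZCJFVHve7cqIiYhkWbqYdmaKuod3eId2QgJmVIzty7qYiYd0N5qqmHdnqpd3d4h2QQR3VZzbqqqqmId1NYmqqph3iph3d3iHUhRmZ6y5iaq7qIiHVXmYiamHiph3ZmeIYyRWeaqYeJq7qHiIh4iHZpuXeah2VFeadDNGm7mHd4m8qHiaqId3ZouXeKmEMki6hTNGrLmHd3isqHiqqXd3dpqXeKmCEVm6hkRXrLl3d3ebqHiruYd3Z6qHeJmRAnqpdmd3rLl3d3eKqHiruphmeql3eJmQFImYd4mZq6h3d3d4mIibu6hmmph3eJmQFHmHeKuqqph3d4h4mYiavLl3mId3d5qhE3iHeby6qYh3Znh3iqmazLl3d3d3Z5qjNHiHiauqmYiHZWdmiqqqzbl3d3d3Z6umZXh3iZmImqmHZVZnmrqrzbl3d3d2V6qZh2dniYdVe8qHZUV4maq83Kh3d3d2aKmJmHdniHUza9yXZEaJmJvN25h3dVZ3iYdoh3d3d2QjW+yXZUaZiJzeyod3dDV5uWRHiIh3d1Ike+yXZVeZiKzuuHd3dCN7yUI4iZmHdzE3rNuHdVeIeK3uuHd3dCJquUNJqqqYdjFZu6l3dmeId4vuyYd3ZSFIqnVZqqu5dSN7uod3d3eJh2jO2ph3djEmmqh5mZzKhSScuHd3d3eKl1Wd26l2dkIUirqZiIvbhTWbqHd3d2aLqGV6y7qHZlITabqoiIrLh1aJmHd3d1WLuXZomrqXZlMiWKqnd4rLl3d4h3d3d0N7yoeIiJqodmQyNpqnd4rLl3d3iHd3djNryoiamImZd2VCJHmWZ5vLl3d3eId3djJZuXeruYiJh2ZCE2iGZ6zMqHd3eIh3dkJIqFWc3KiIh3ZTI1eFaLzMuYd3Z4iHd1NGmER87bqIh3ZUIld1aKzdy4d3doiHd2Q1iFR73MuYh3dkMkZ2Z5vd3ah3d3iId3U0eHV5q8yod3d1Q0Z3d3nN3dqHd3eId3U0eYd3is24d3d2U0Voh3iszeyXd3d3d3U1iHd3ec25d3d3ZEVoh3ebze2nd3d3iHQliHd3isy5h3d3dURXd3ebzeyXd3ZmiYUkmYd3iry5h3d3dkRHd3it3cuHdmVWiqYjiod3iry5h3d3dlRHiInO/bl2VVVXm7gxa6h3iry5h3d3d2RHiJrf/bllVVVXq8lASrh3iry5h3d3d2VA=="/>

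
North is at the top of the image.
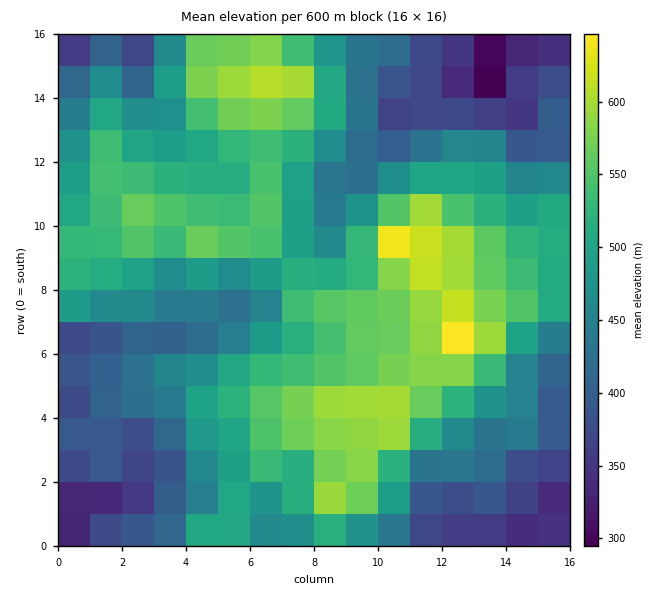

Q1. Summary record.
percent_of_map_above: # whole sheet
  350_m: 94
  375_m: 88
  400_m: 80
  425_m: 72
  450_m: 63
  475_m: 55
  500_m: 46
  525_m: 34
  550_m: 23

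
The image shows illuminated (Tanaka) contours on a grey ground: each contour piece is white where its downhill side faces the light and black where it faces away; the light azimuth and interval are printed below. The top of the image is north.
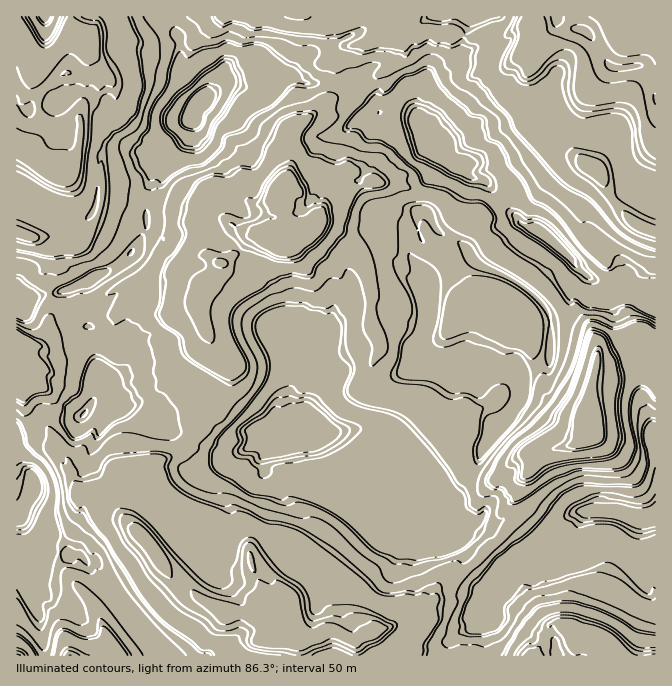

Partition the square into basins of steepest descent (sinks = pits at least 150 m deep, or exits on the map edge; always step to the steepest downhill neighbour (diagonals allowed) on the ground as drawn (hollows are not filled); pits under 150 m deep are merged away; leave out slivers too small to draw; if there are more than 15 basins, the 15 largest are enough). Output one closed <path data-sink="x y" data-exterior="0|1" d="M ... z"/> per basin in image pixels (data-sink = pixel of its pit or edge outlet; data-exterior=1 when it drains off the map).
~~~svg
<path data-sink="590 417" data-exterior="0" d="M464 166l-15 29-17 16-14 1 0 18 6 13-6 15 0 7 10 17 3 25-3 9-18-2-13-13-5 0-5 3-25-1-12 3-16 13-10 15-29-8-9 1-2 10 9 28 0 18-4 9 0 8 5 18-1 14 6 11 4 22 7 6 17 7 20 5 30 3 33 15 29 21 5 17 8 0 8-3 4-6 0-6 8-1 21 17 15 23 22-2 6-6 13-25 26-17 42-2 23 7-2 17 1 32 3 6 13 1 1-267-2-4-7-4-17-3-26 3-5-4 0-7-4-7-15-10-7-11-26-24-10-7-15-5-14-16-9-13-13-13-16-6z"/><path data-sink="285 615" data-exterior="0" d="M165 361l-23 2-17 6-10 7-17 17-10 17-10 8-14 1-19-5-15 15-14 6 0 80 3 0 9 17 16 15 1 4 17 2 6 3 12-2 8 9 9-2 6 17 16 27 20 25 30 26 314-1 1-38-3-5 0-10 3-8 12-14 3-8 9-8-10-17-11-13-15-11-7 0-1 7-4 6-8 3-8 0-5-17-29-21-33-15-39-5-28-10-7-6-4-22-7-12-15 2-7 3-12 0-4-3-25 3-13-11-5-8 2-14-9-16-27-21z"/><path data-sink="288 245" data-exterior="0" d="M294 76l-7 0-29 12-34-4-23 14-5 7-8 35-9 15-9 9-6 0-4-3-7 12-2 25-5 10 0 24-18 25 0 6 8 12 2 7-30 17-19 26 18 13 19 4 7 13-5 13 14-5 23-2 12 5 22 15 12 17 2 22 16 16 15-3 26 3 7-3 13 0 4-3 0-12-5-18 0-8 4-9 0-18-9-28 3-11 8 0 29 8 10-15 16-13 12-3 25 1 5-3 5 0 13 13 19 1 2-8-3-25-10-17 0-7 6-11-6-17 0-18 9-1 1 2 9-5 16-18 8-20-1-2-5 0-5-4-17-17-9-12 0-7-12-14-22-6-10 5-4-8-18-15-4-7-49 0z"/><path data-sink="535 50" data-exterior="0" d="M655 16l-485 0-1 2 12 25 2 30 19 25 22-14 34 4 29-12 7 0 11 7 49 0 4 7 11 8 11 15 10-5 22 6 12 14 0 7 9 12 17 17 5 4 9-2 6 10 14 3 15 16 9 13 14 16 15 5 10 7 26 24 7 11 16 11 3 6 0 7 5 4 26-3 17 3 7 4 1 3z"/><path data-sink="20 32" data-exterior="0" d="M169 16l-153 1 1 291 5-2 8-8 44-10 41-20 18-16 11-17 2-27 5-10 0-20 3-8 5-5 0-10 25-17 5-15 5-5 2-13 5-7-18-25-2-30z"/><path data-sink="577 632" data-exterior="0" d="M617 511l-37 0-11 5-20 14-13 25-6 6-3 2-15-2-13 11-3 8-12 14-3 8 0 10 3 5-1 7 1 32 172-1 0-80-14-2-3-6-1-32 3-17z"/><path data-sink="70 655" data-exterior="1" d="M52 551l-8 1-3 15-10 15 0 13 8 19 0 13 6 29 123-1-29-25-20-25-16-27-6-17-9 2-8-9-12 2z"/><path data-sink="17 655" data-exterior="1" d="M24 578l-8 0 0 77 28 1 0-11-5-18 0-13-8-19 0-11z"/>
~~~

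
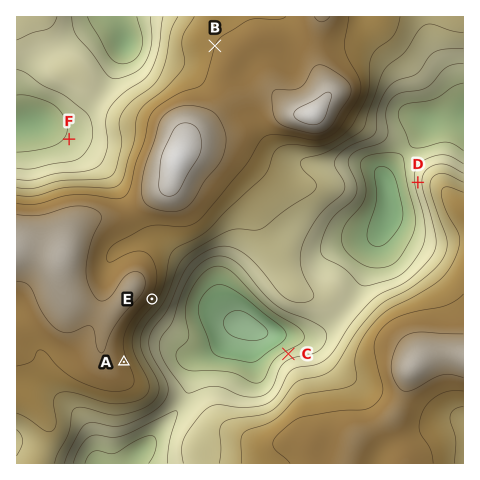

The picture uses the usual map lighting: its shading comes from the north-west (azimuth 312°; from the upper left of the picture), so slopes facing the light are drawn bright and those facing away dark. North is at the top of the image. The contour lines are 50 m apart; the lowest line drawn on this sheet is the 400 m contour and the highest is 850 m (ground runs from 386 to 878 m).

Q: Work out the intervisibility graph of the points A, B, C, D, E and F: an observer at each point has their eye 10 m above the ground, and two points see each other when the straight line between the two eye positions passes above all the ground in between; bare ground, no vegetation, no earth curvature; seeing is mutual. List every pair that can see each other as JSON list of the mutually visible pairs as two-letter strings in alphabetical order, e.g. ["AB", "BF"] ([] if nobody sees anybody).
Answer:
["AC", "AD", "AE", "CE", "DE"]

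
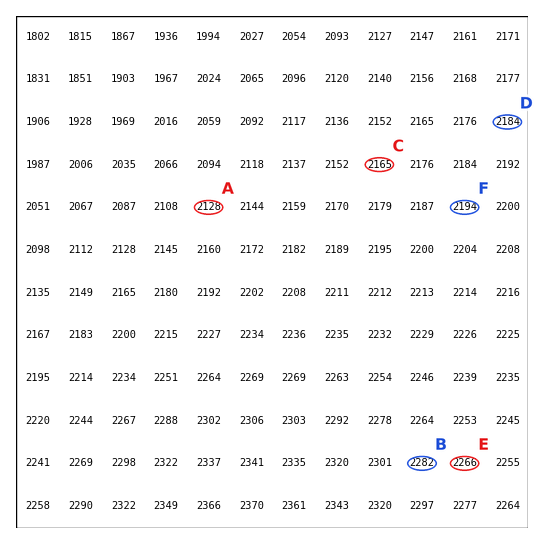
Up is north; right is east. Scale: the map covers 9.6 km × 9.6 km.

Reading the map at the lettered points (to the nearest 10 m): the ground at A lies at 2130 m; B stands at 2280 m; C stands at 2170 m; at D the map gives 2180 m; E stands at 2270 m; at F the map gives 2190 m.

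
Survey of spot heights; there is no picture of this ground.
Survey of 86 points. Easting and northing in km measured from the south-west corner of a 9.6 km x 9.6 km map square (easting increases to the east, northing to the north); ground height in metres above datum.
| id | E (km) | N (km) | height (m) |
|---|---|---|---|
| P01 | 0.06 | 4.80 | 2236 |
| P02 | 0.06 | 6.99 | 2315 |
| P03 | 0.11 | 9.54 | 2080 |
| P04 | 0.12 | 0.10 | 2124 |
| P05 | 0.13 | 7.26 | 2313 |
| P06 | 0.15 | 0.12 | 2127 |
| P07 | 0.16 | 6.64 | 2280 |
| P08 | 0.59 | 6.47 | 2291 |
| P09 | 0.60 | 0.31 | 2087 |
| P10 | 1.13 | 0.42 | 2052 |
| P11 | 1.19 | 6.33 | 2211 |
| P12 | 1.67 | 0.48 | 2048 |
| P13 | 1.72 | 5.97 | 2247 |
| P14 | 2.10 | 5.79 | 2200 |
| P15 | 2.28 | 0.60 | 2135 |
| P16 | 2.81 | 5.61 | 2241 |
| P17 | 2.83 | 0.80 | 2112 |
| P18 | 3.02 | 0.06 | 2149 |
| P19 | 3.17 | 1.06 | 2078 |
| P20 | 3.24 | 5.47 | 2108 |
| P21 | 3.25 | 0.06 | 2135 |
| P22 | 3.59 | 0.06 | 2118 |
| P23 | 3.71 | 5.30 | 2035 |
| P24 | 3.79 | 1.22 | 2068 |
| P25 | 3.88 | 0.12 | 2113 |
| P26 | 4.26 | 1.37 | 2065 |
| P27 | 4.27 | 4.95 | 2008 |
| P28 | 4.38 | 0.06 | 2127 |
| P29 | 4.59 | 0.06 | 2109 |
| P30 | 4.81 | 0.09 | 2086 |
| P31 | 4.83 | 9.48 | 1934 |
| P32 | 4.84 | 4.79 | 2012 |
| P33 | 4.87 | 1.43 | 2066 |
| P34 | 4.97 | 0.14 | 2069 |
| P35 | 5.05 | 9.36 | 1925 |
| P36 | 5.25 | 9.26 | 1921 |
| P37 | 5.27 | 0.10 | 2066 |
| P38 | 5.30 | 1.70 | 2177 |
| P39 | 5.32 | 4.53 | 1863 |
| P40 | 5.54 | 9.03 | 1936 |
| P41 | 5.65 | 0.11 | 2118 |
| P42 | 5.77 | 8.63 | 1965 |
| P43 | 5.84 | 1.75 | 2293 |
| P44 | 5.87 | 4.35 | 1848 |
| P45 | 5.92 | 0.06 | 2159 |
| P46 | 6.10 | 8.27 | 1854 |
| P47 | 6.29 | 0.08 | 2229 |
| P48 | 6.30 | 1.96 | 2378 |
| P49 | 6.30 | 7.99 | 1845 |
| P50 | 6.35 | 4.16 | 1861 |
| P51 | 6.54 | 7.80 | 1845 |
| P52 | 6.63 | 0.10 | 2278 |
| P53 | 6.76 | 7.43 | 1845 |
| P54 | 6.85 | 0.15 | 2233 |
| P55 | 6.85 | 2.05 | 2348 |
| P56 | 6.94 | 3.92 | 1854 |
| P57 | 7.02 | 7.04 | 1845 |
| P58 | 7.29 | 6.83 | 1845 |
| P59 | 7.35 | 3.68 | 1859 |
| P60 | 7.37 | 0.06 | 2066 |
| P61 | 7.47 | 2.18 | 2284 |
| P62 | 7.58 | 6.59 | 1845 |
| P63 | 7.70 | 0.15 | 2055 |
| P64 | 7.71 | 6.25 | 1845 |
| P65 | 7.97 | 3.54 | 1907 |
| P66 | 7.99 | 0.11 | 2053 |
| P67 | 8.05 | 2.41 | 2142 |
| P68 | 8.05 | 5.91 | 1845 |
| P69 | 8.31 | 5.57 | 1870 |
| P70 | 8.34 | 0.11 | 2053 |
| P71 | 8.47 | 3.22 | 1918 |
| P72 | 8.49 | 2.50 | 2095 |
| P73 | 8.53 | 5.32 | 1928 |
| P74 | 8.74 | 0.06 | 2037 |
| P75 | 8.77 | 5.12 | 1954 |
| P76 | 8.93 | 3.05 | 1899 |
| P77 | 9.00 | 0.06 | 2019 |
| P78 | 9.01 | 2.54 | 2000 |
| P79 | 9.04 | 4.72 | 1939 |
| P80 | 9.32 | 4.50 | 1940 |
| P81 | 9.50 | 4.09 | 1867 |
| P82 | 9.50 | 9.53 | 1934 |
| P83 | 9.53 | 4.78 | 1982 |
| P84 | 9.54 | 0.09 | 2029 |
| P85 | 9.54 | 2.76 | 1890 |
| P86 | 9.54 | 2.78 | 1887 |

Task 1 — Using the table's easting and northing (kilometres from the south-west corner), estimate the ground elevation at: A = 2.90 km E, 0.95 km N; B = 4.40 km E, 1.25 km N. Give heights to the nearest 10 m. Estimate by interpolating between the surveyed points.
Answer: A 2100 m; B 2080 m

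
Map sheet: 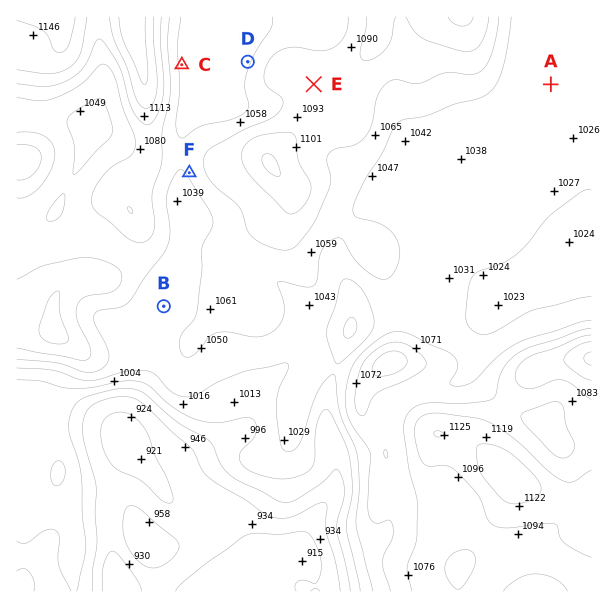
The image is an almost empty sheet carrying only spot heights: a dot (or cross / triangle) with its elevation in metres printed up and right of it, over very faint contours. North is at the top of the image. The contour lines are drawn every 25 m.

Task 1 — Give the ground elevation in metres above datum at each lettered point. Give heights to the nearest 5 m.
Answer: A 1030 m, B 1035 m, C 1045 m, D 1045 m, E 1090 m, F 1055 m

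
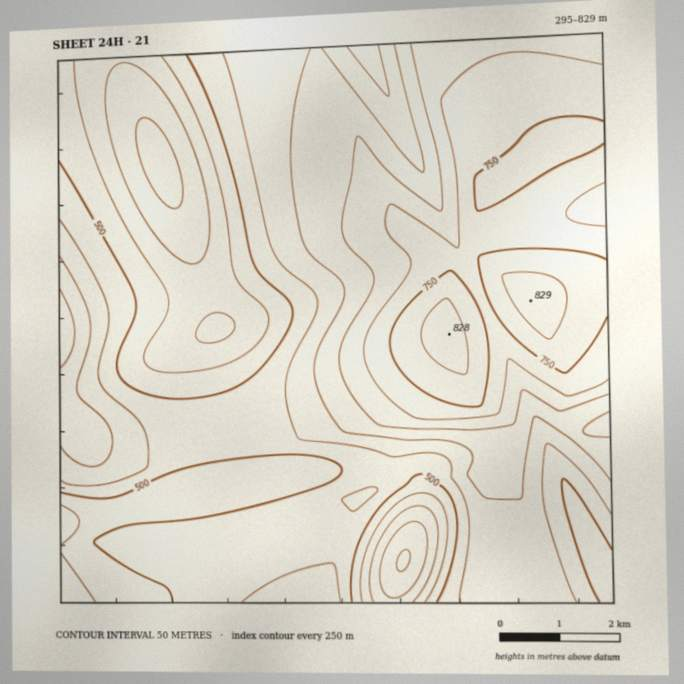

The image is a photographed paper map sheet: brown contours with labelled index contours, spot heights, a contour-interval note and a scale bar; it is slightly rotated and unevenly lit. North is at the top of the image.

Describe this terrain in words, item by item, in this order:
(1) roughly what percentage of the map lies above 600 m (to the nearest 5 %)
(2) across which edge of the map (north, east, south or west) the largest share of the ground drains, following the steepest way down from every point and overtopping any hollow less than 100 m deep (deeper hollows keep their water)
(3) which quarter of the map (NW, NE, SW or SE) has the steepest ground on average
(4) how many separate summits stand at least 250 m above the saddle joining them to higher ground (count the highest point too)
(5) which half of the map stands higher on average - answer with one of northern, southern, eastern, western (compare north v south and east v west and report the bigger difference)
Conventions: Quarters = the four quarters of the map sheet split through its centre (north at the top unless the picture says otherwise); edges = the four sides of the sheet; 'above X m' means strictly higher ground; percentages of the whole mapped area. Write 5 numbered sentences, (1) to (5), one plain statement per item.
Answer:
(1) Roughly 40 % of the ground is higher than 600 m.
(2) The largest share of the runoff leaves by the northern edge.
(3) Slopes are steepest in the south-east quarter.
(4) 1 summit rises at least 250 m above its surroundings.
(5) The eastern half stands higher on average than the western half.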